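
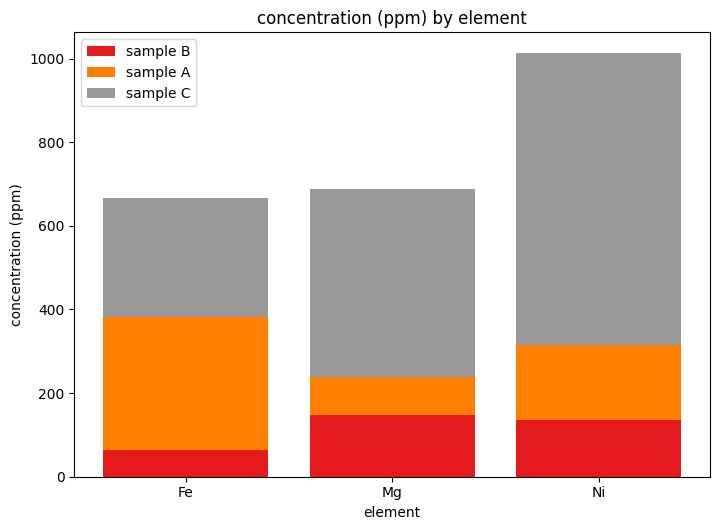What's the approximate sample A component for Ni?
sample A top ≈ 300, bottom ≈ 100; segment ≈ 200.

≈ 200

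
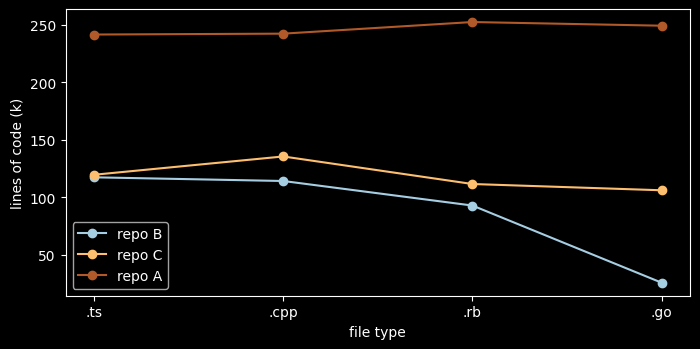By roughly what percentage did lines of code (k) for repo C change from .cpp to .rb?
.cpp ≈ 140, .rb ≈ 120; (120 − 140) / 140 ≈ -14.3%.

≈ -14.3%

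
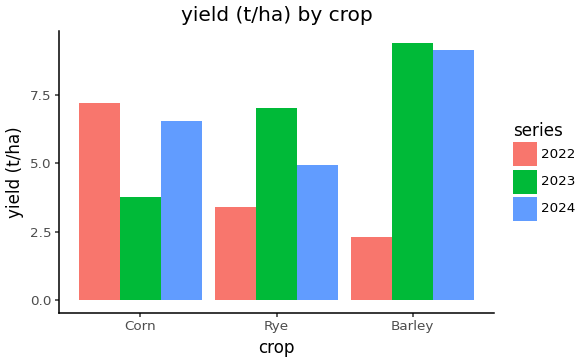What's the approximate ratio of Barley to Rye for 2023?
≈ 1.29×

Barley ≈ 9, Rye ≈ 7; 9/7 ≈ 1.29.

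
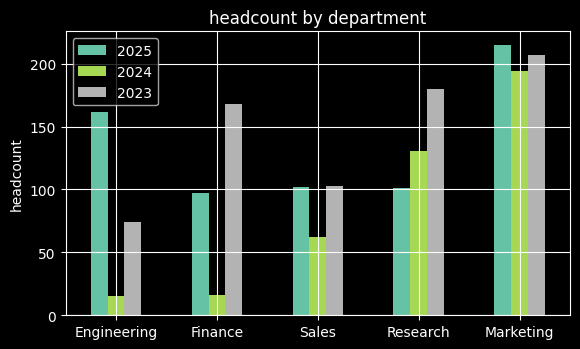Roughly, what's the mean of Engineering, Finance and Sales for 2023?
≈ 113

(80 + 160 + 100) / 3 ≈ 113.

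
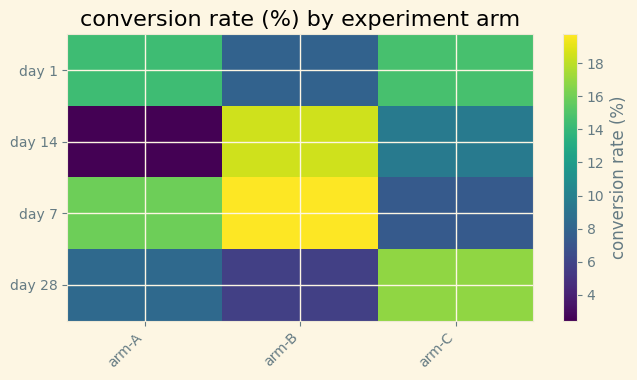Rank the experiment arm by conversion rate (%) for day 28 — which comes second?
Top 3 for day 28: arm-C ≈ 16, arm-A ≈ 8, arm-B ≈ 6.

arm-A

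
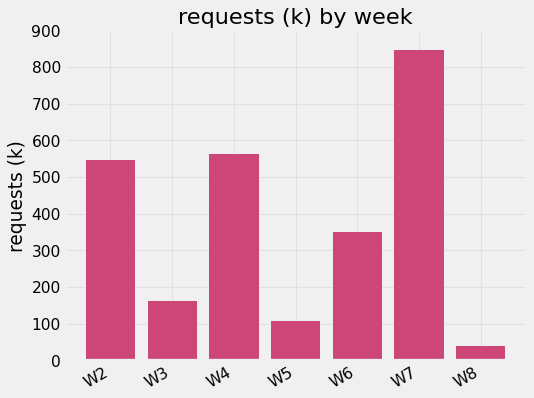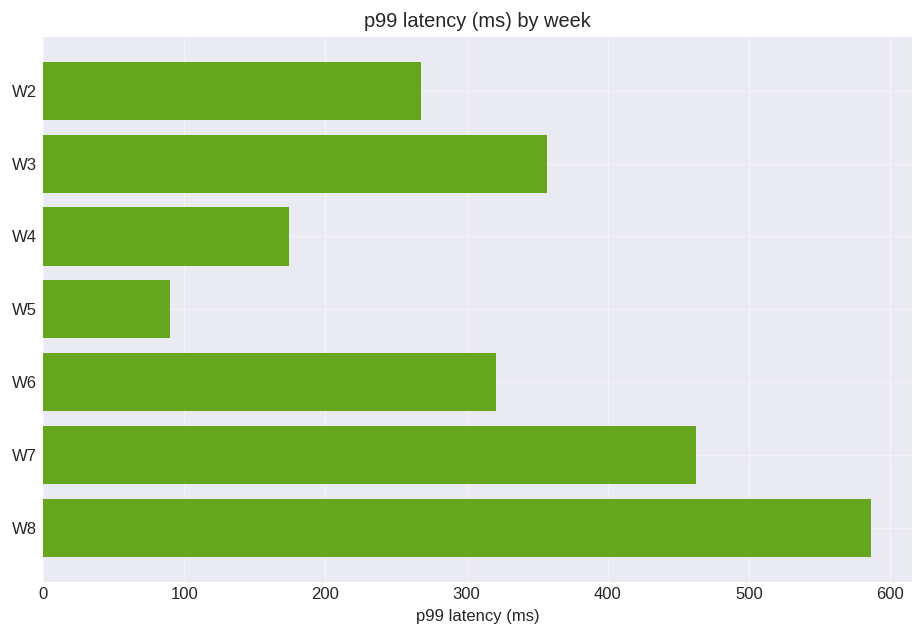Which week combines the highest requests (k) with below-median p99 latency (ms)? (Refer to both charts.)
W4

Chart 2 median p99 latency (ms) ≈ 300; below-median weeks: W2, W4, W5. Among those, W4 has the highest requests (k) (≈ 600).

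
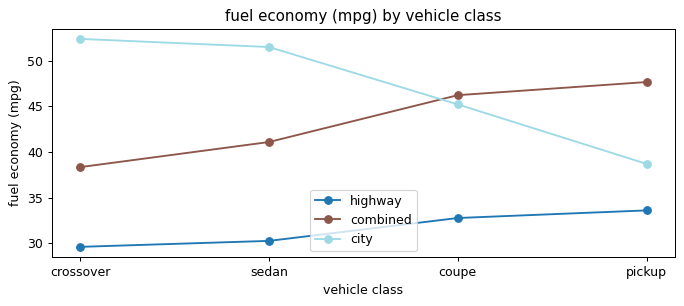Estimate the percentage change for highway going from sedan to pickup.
≈ +13.3%

sedan ≈ 30, pickup ≈ 34; (34 − 30) / 30 ≈ +13.3%.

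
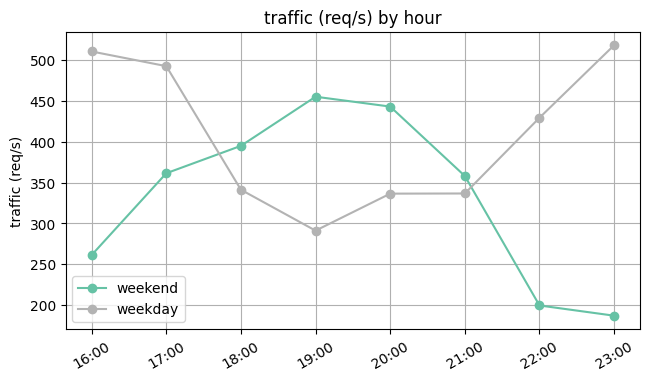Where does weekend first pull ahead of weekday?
18:00

17:00: weekend ≈ 350 vs weekday ≈ 500 (not yet); 18:00: weekend ≈ 400 vs weekday ≈ 350 (first crossover).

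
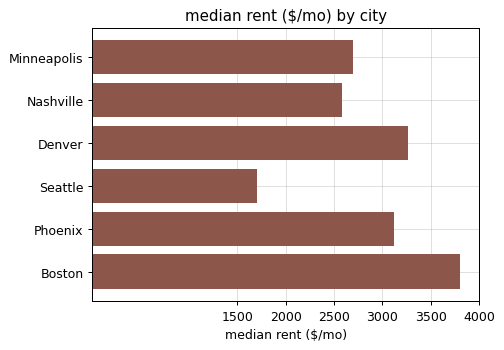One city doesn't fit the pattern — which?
Seattle ≈ 1500; the rest sit between ≈ 2500 and ≈ 4000.

Seattle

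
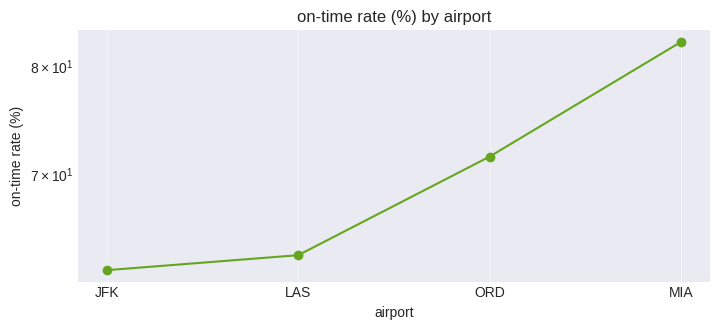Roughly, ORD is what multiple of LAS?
ORD ≈ 72, LAS ≈ 64; 72/64 ≈ 1.12.

≈ 1.12×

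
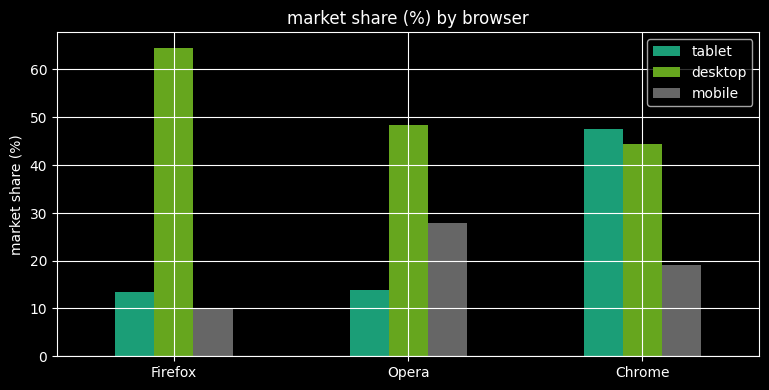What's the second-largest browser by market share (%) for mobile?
Chrome

Top 3 for mobile: Opera ≈ 30, Chrome ≈ 20, Firefox ≈ 10.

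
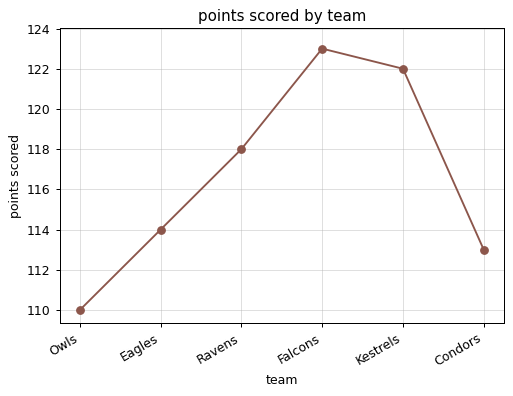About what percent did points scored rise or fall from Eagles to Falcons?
≈ +8.8%

Eagles ≈ 114, Falcons ≈ 124; (124 − 114) / 114 ≈ +8.8%.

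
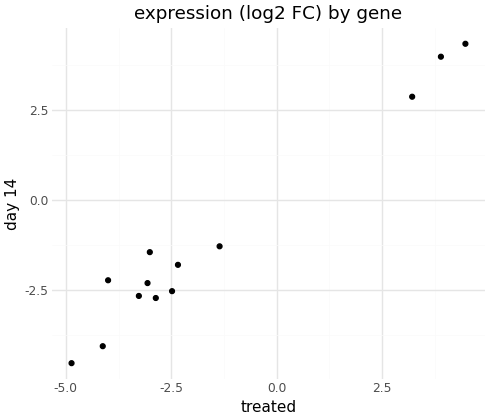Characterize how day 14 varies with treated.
positive, strong

Points are positively correlated; strong (|r| ≈ 1.0).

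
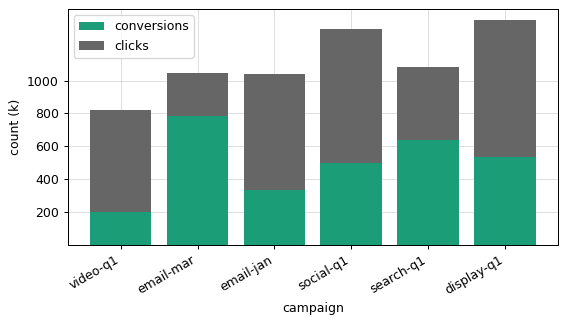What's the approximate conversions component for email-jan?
≈ 400

conversions top ≈ 400, bottom ≈ 0; segment ≈ 400.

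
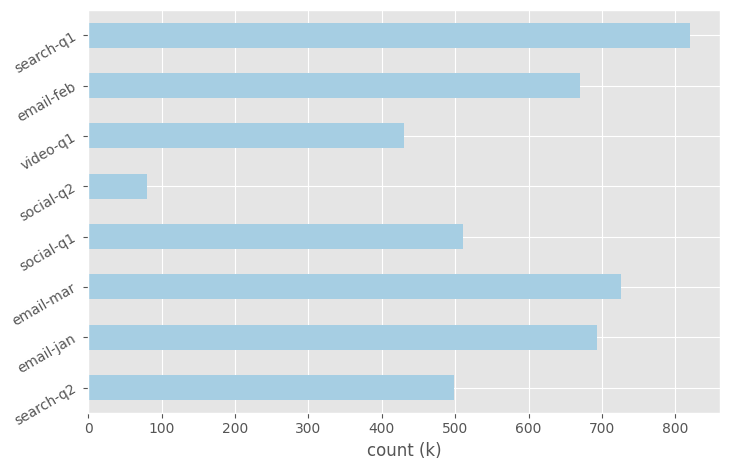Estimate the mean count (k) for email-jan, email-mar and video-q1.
≈ 600

(700 + 700 + 400) / 3 ≈ 600.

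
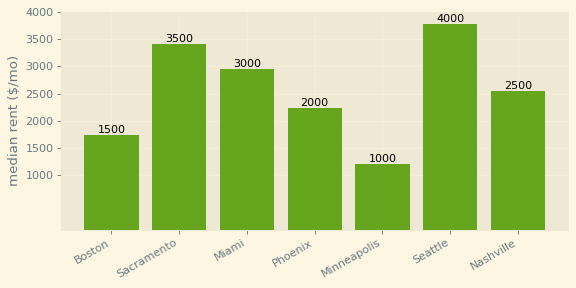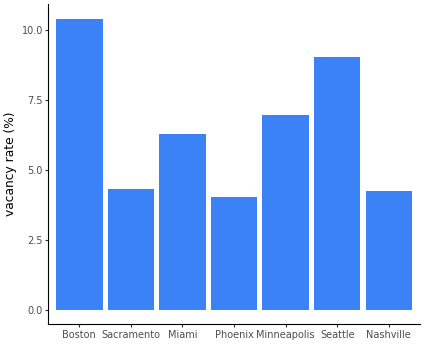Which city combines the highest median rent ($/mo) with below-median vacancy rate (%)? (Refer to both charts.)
Sacramento

Chart 2 median vacancy rate (%) ≈ 6; below-median cities: Sacramento, Phoenix, Nashville. Among those, Sacramento has the highest median rent ($/mo) (≈ 3500).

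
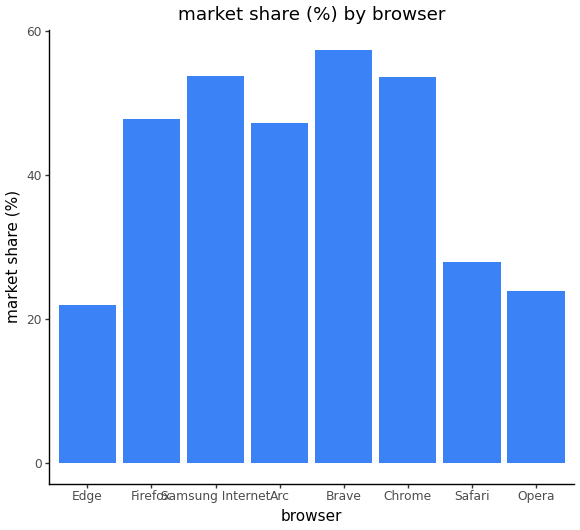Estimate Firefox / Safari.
≈ 1.67×

Firefox ≈ 50, Safari ≈ 30; 50/30 ≈ 1.67.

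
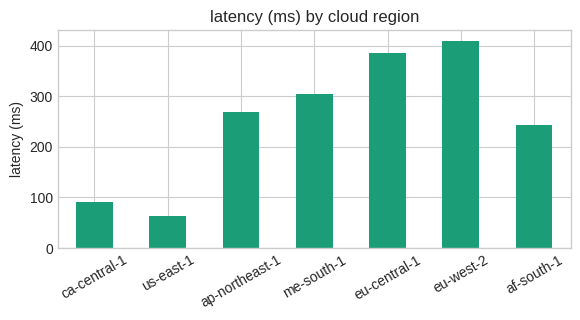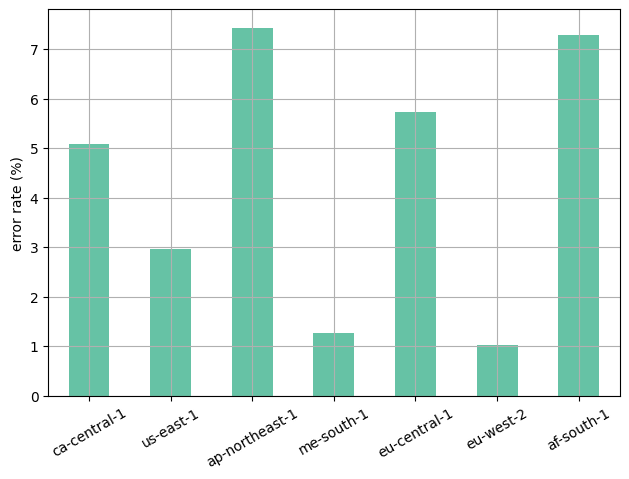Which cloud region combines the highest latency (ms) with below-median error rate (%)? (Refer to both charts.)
eu-west-2

Chart 2 median error rate (%) ≈ 5; below-median cloud regions: us-east-1, me-south-1, eu-west-2. Among those, eu-west-2 has the highest latency (ms) (≈ 400).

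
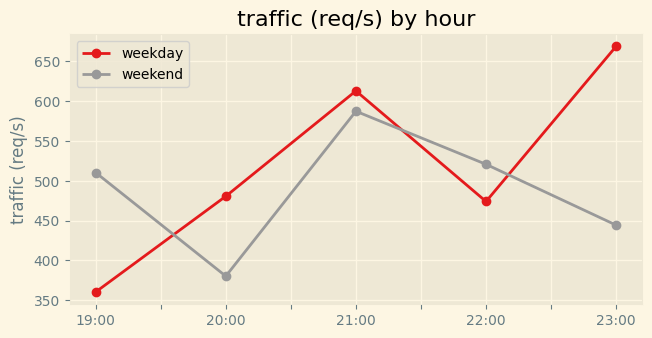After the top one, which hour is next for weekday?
21:00

Top 3 for weekday: 23:00 ≈ 650, 21:00 ≈ 600, 20:00 ≈ 500.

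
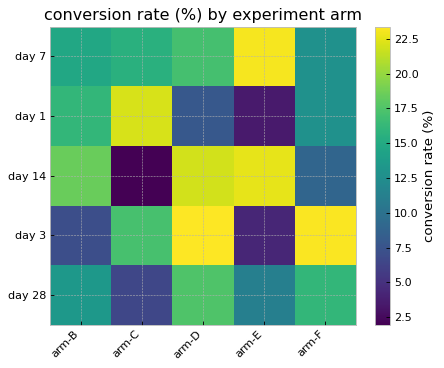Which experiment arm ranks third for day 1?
arm-F

Top 4 for day 1: arm-C ≈ 22, arm-B ≈ 16, arm-F ≈ 12, arm-D ≈ 8.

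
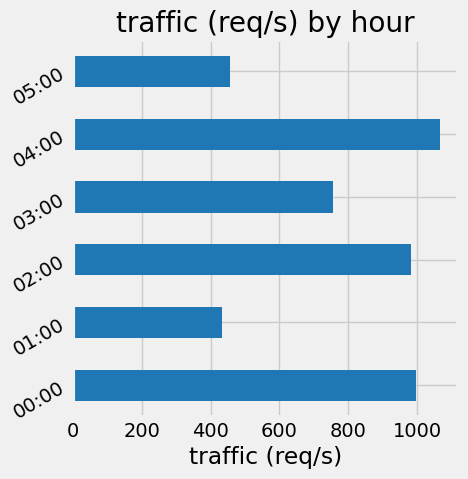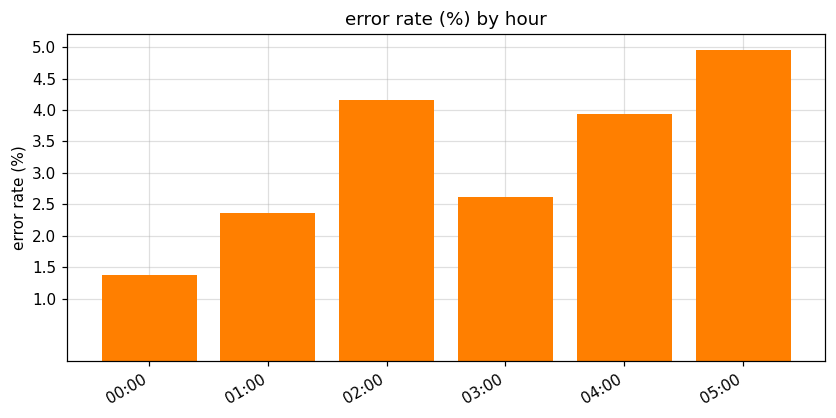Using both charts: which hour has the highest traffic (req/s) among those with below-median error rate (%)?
Chart 2 median error rate (%) ≈ 3.5; below-median hours: 00:00, 01:00, 03:00. Among those, 00:00 has the highest traffic (req/s) (≈ 1000).

00:00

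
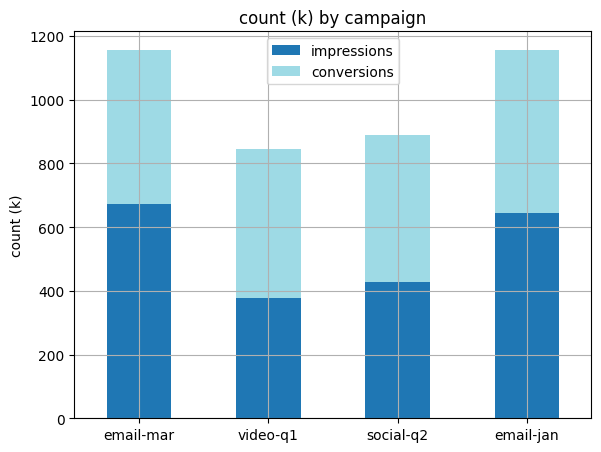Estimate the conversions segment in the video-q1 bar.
≈ 400

conversions top ≈ 800, bottom ≈ 400; segment ≈ 400.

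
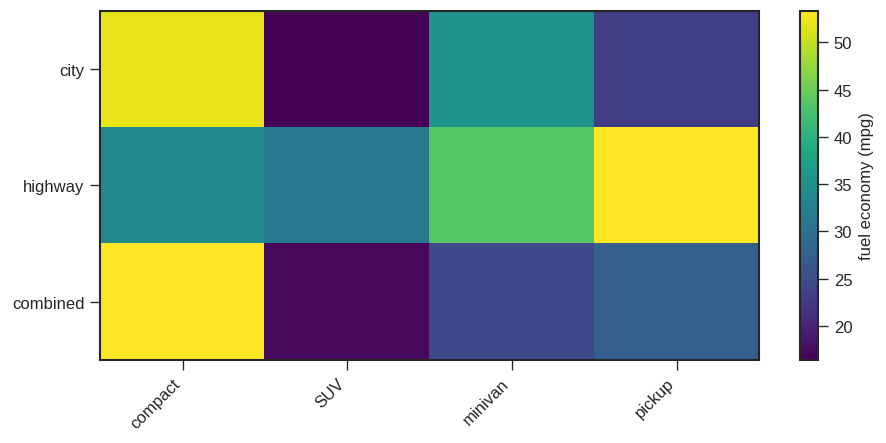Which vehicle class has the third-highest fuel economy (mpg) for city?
pickup

Top 4 for city: compact ≈ 50, minivan ≈ 35, pickup ≈ 25, SUV ≈ 15.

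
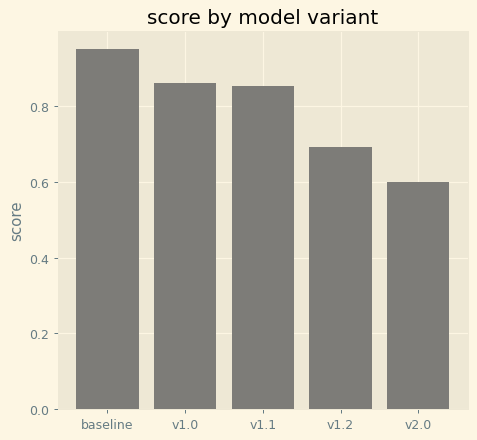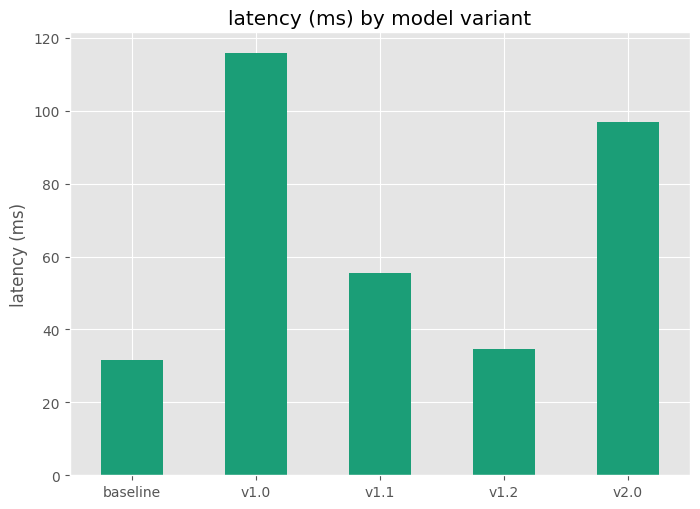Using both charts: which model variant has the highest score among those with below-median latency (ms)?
baseline

Chart 2 median latency (ms) ≈ 60; below-median model variants: baseline, v1.2. Among those, baseline has the highest score (≈ 1).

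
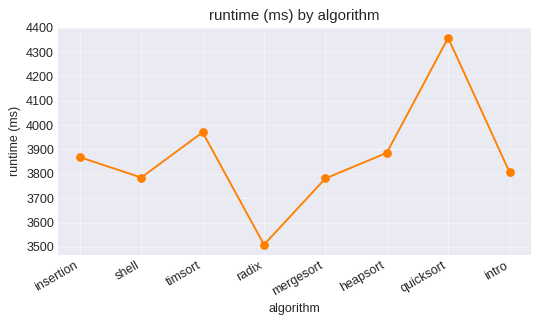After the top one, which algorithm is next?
Top 3: quicksort ≈ 4400, timsort ≈ 4000, heapsort ≈ 3900.

timsort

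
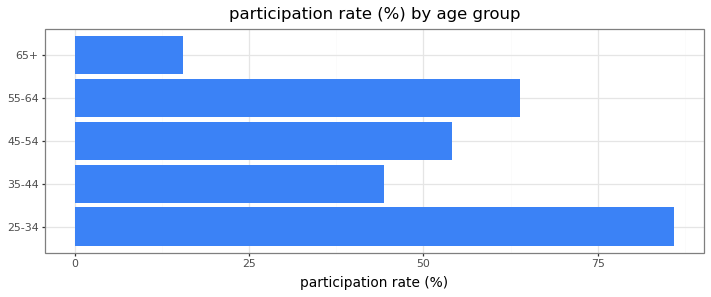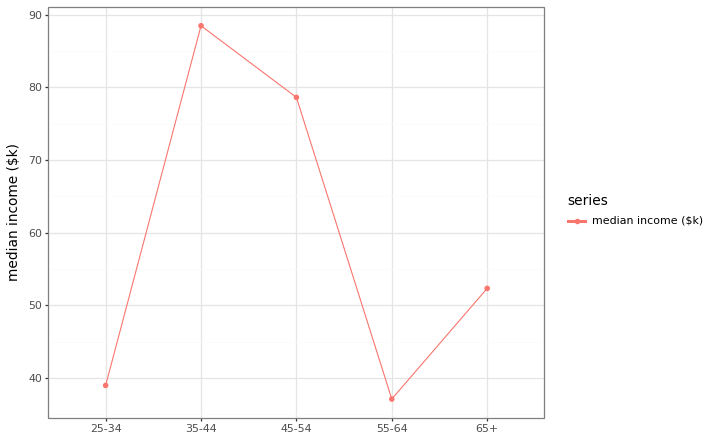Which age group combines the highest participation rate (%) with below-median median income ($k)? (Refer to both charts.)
25-34

Chart 2 median median income ($k) ≈ 50; below-median age groups: 25-34, 55-64. Among those, 25-34 has the highest participation rate (%) (≈ 90).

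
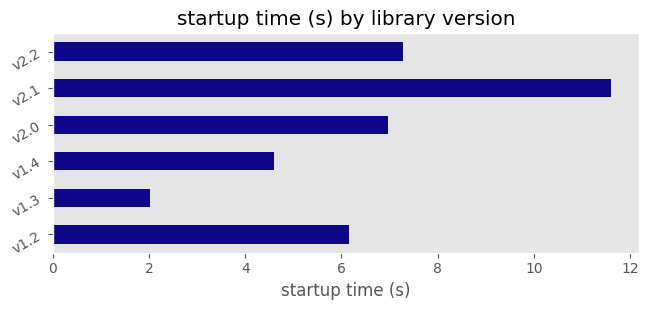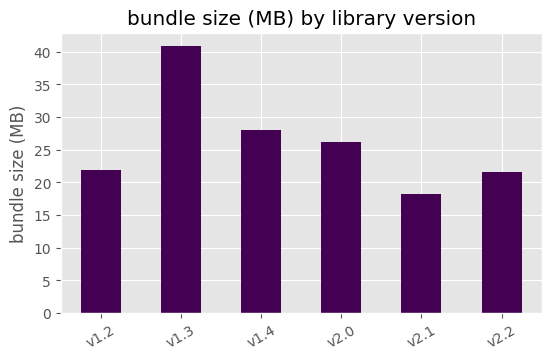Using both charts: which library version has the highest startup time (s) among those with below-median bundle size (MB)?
v2.1

Chart 2 median bundle size (MB) ≈ 25; below-median library versions: v1.2, v2.1, v2.2. Among those, v2.1 has the highest startup time (s) (≈ 12).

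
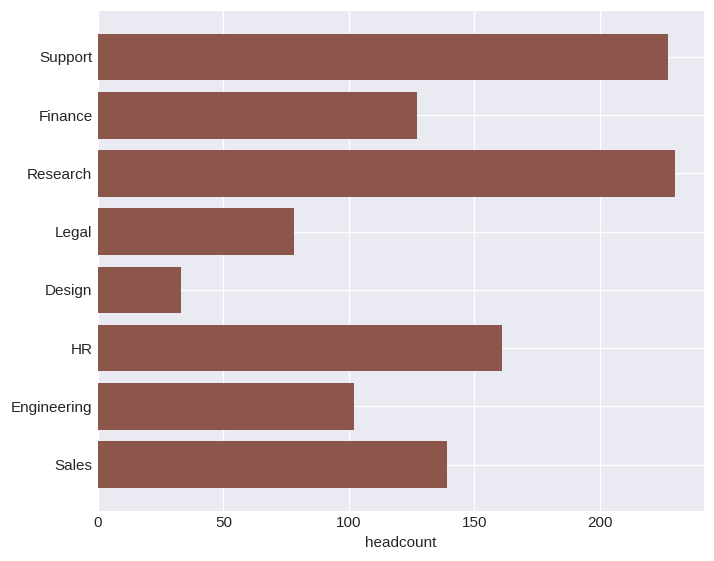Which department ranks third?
HR

Top 4: Research ≈ 240, Support ≈ 220, HR ≈ 160, Sales ≈ 140.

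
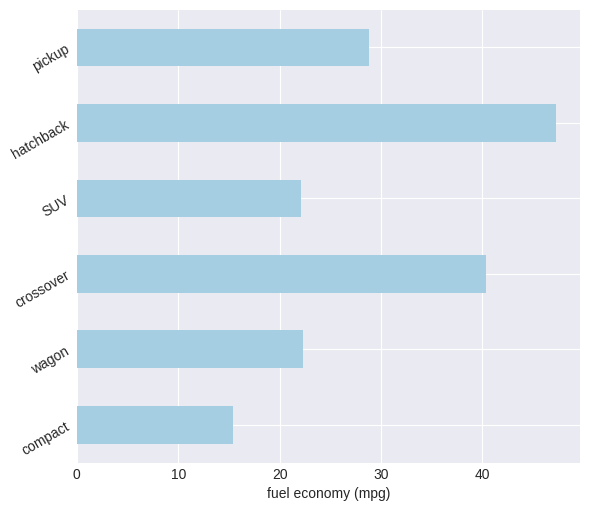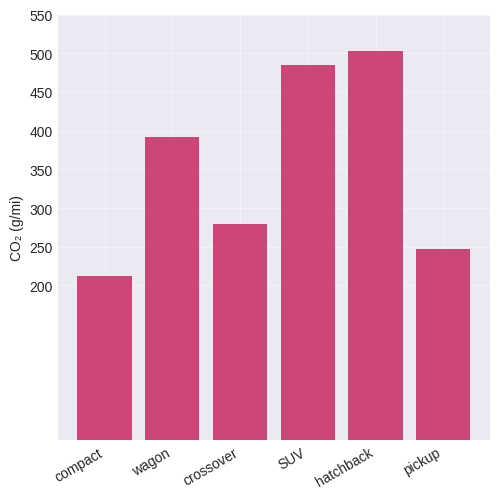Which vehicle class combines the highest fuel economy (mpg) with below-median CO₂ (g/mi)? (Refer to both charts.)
crossover

Chart 2 median CO₂ (g/mi) ≈ 350; below-median vehicle classes: compact, crossover, pickup. Among those, crossover has the highest fuel economy (mpg) (≈ 40).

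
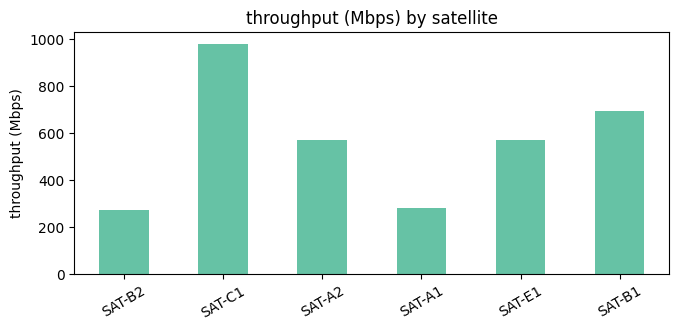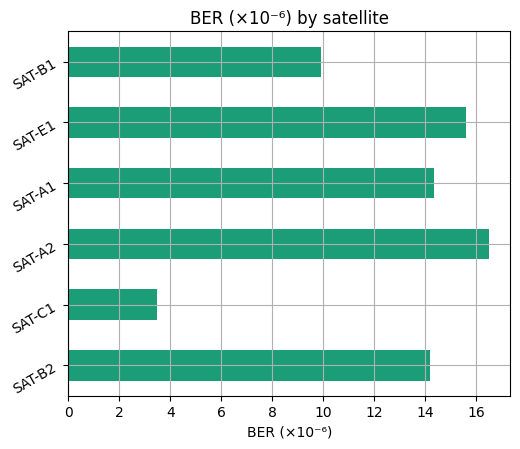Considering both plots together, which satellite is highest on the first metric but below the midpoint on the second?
Chart 2 median BER (×10⁻⁶) ≈ 14; below-median satellites: SAT-B2, SAT-C1, SAT-B1. Among those, SAT-C1 has the highest throughput (Mbps) (≈ 1000).

SAT-C1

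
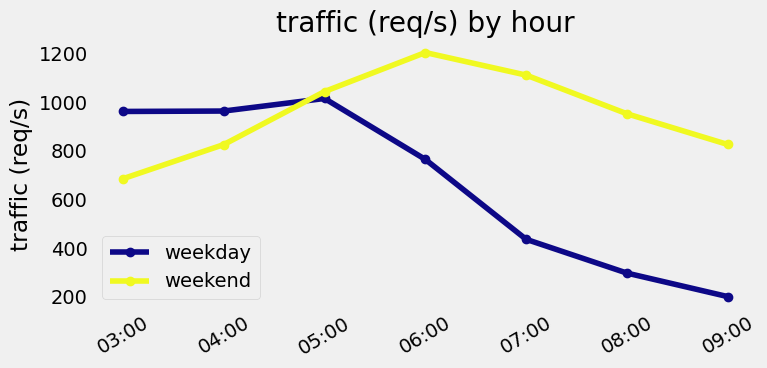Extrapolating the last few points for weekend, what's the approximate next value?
≈ 650

Last three: 1100, 1000, 800 → slope ≈ -150/step → next ≈ 650.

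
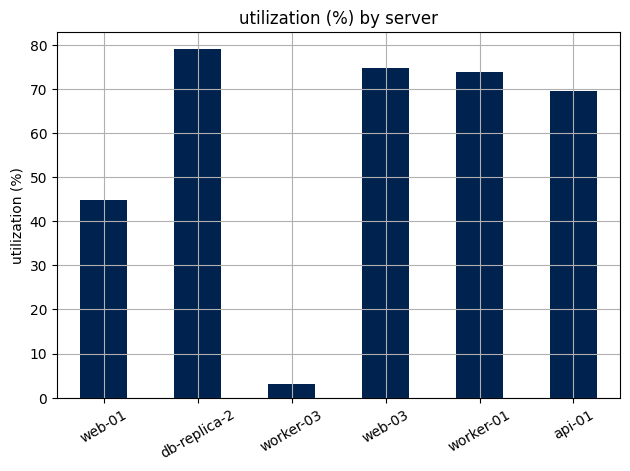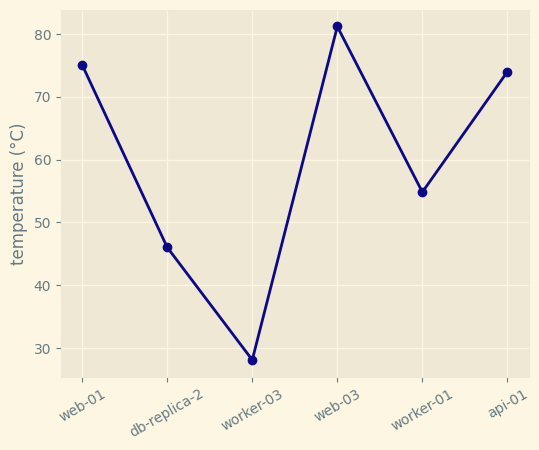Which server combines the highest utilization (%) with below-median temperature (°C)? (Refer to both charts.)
db-replica-2

Chart 2 median temperature (°C) ≈ 60; below-median servers: db-replica-2, worker-03, worker-01. Among those, db-replica-2 has the highest utilization (%) (≈ 80).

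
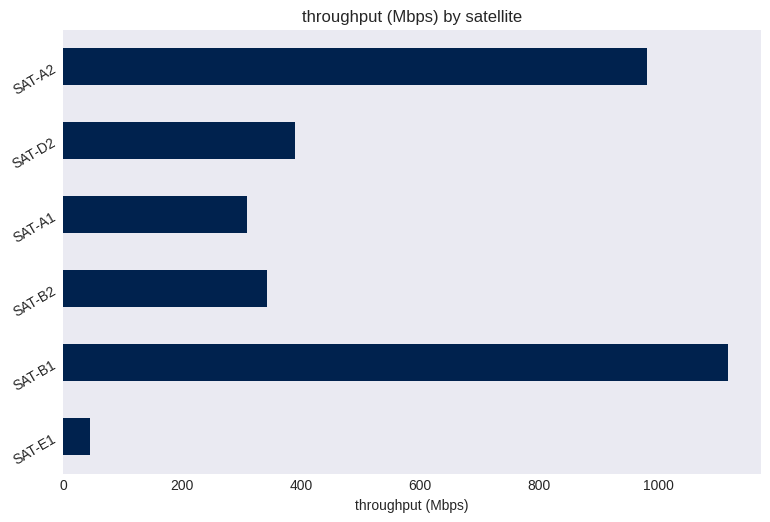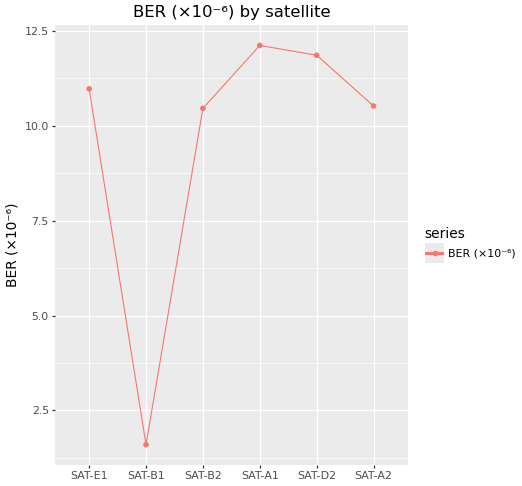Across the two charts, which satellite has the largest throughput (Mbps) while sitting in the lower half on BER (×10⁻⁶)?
SAT-B1

Chart 2 median BER (×10⁻⁶) ≈ 10; below-median satellites: SAT-B1, SAT-B2, SAT-A2. Among those, SAT-B1 has the highest throughput (Mbps) (≈ 1200).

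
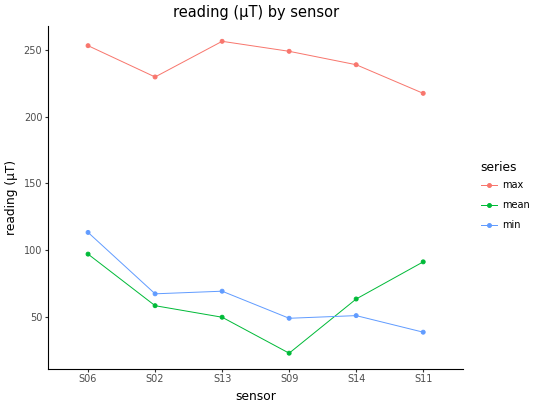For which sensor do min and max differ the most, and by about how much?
S09, ≈ 200 µT

S09: min ≈ 40, max ≈ 240 → gap ≈ 200. Next-largest (S14) is only ≈ 180.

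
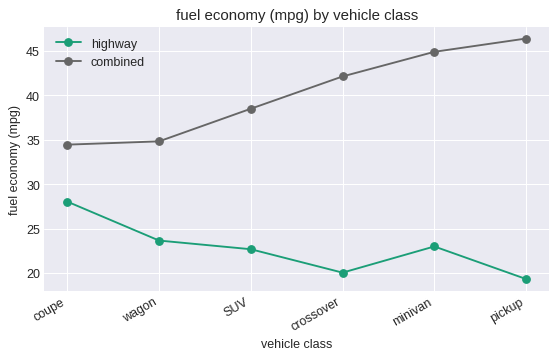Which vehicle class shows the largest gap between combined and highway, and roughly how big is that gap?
pickup: combined ≈ 45, highway ≈ 20 → gap ≈ 25. Next-largest (crossover) is only ≈ 20.

pickup, ≈ 25 mpg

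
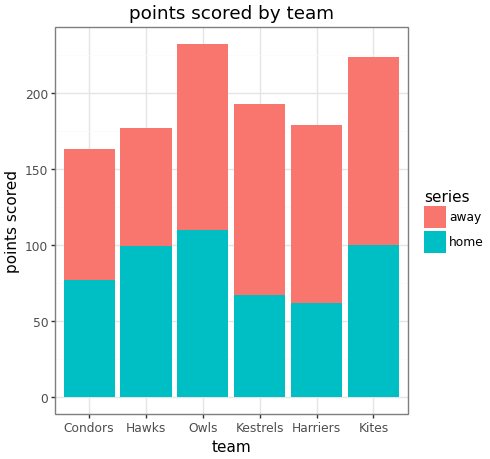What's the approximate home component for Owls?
≈ 120

home top ≈ 120, bottom ≈ 0; segment ≈ 120.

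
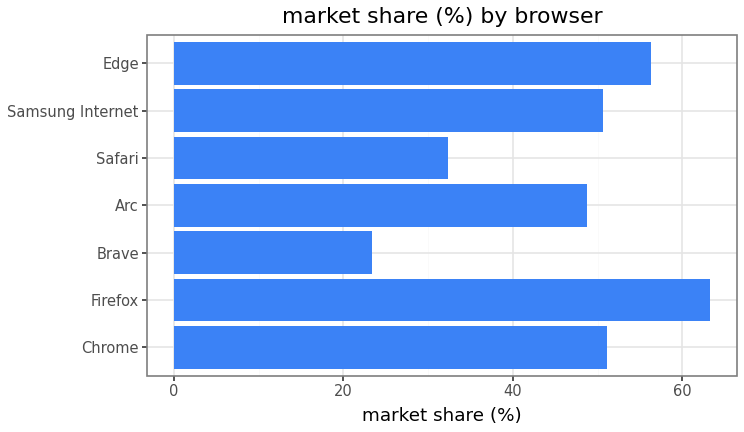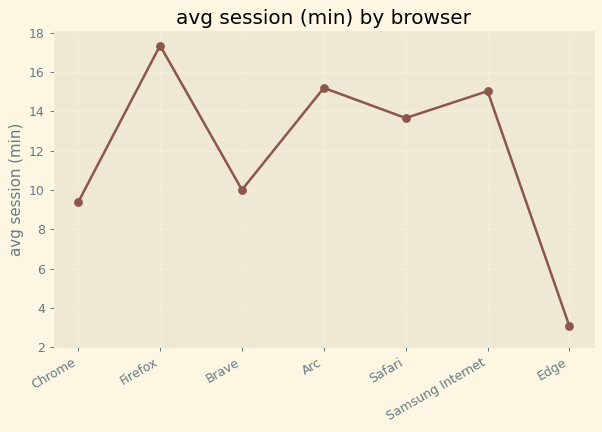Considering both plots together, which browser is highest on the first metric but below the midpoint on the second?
Chart 2 median avg session (min) ≈ 14; below-median browsers: Chrome, Brave, Edge. Among those, Edge has the highest market share (%) (≈ 60).

Edge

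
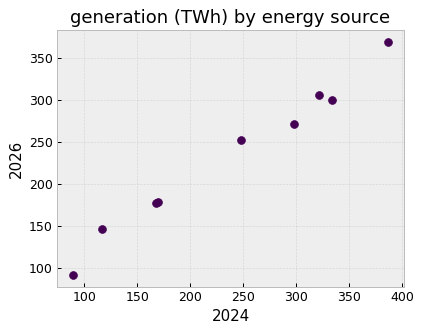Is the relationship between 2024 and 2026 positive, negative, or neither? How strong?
Points are positively correlated; strong (|r| ≈ 1.0).

positive, strong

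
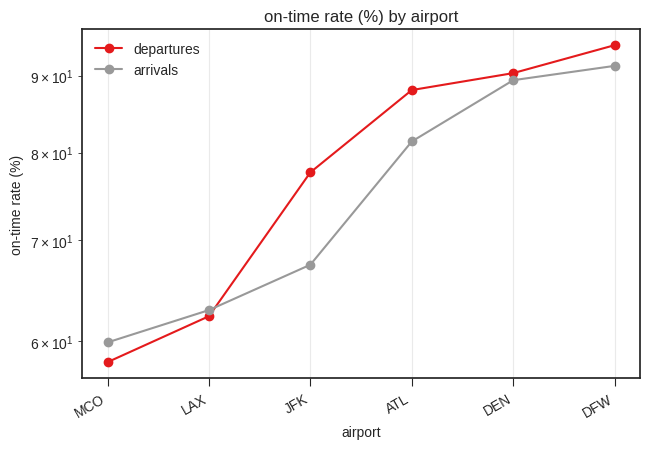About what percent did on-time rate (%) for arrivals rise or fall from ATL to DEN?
≈ +12.5%

ATL ≈ 80, DEN ≈ 90; (90 − 80) / 80 ≈ +12.5%.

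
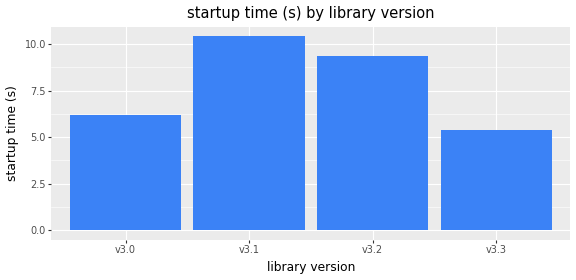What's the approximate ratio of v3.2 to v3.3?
v3.2 ≈ 9, v3.3 ≈ 5; 9/5 ≈ 1.8.

≈ 1.8×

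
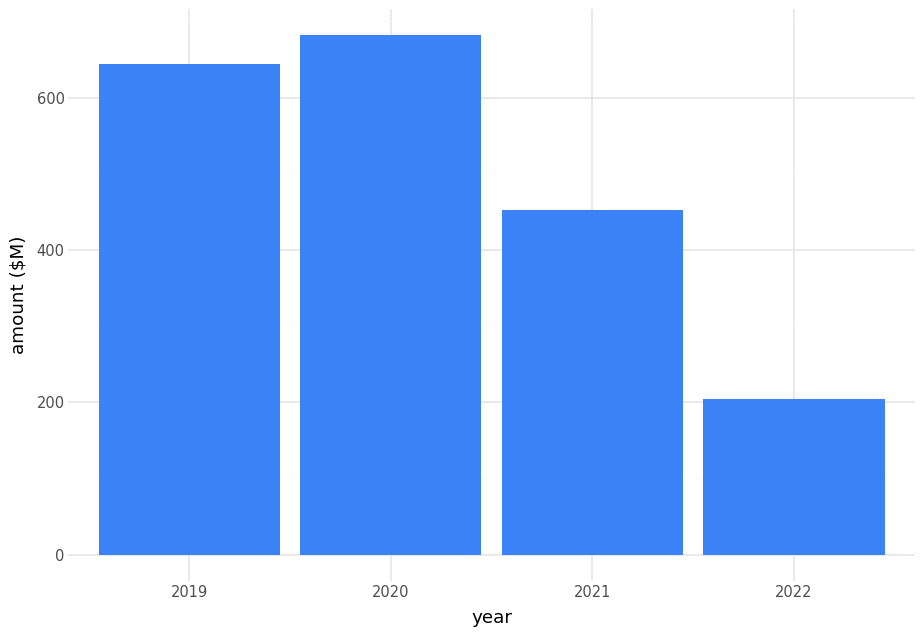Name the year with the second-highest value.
2019

Top 3: 2020 ≈ 700, 2019 ≈ 600, 2021 ≈ 500.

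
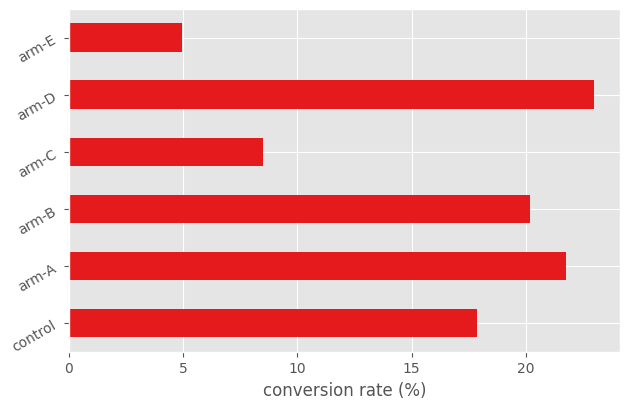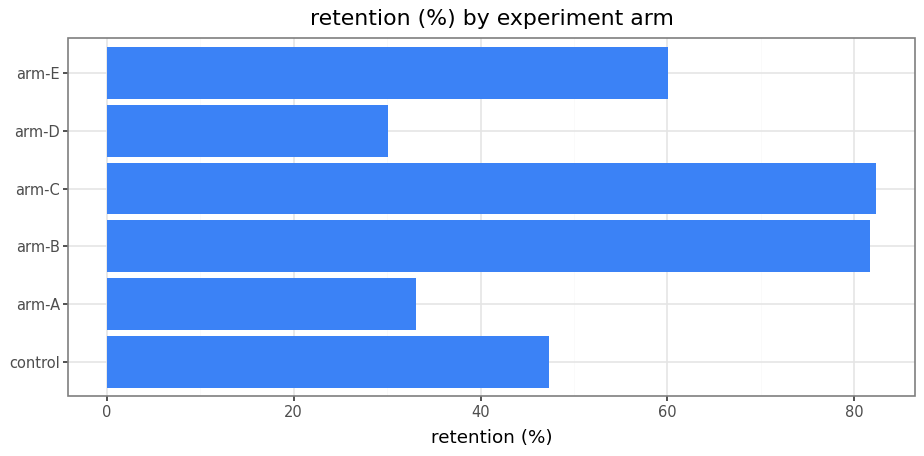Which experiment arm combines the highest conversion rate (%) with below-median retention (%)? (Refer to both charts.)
Chart 2 median retention (%) ≈ 50; below-median experiment arms: control, arm-A, arm-D. Among those, arm-D has the highest conversion rate (%) (≈ 25).

arm-D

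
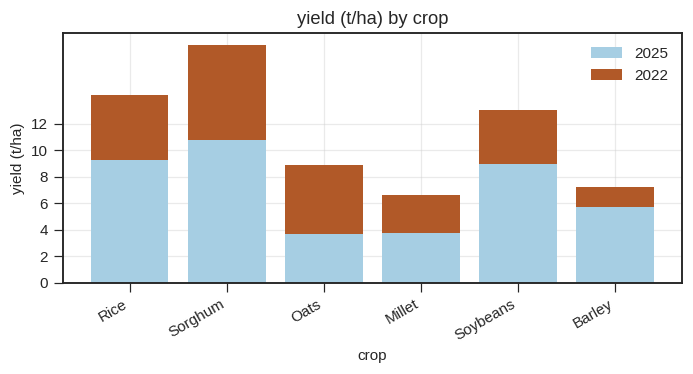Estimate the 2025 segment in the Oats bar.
2025 top ≈ 4, bottom ≈ 0; segment ≈ 4.

≈ 4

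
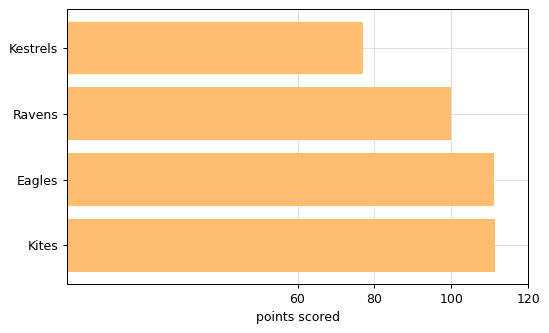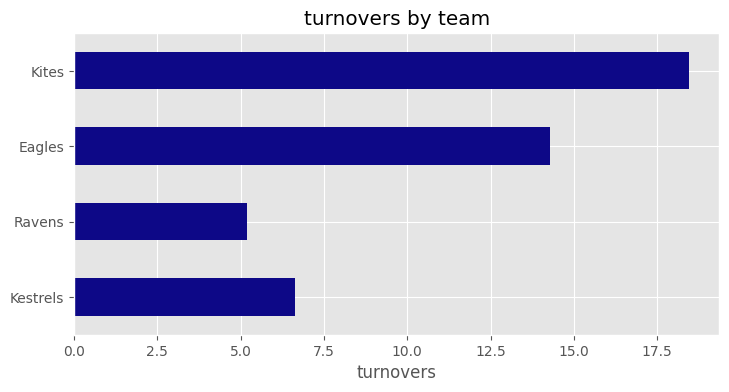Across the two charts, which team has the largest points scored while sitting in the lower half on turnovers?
Chart 2 median turnovers ≈ 10; below-median teams: Kestrels, Ravens. Among those, Ravens has the highest points scored (≈ 100).

Ravens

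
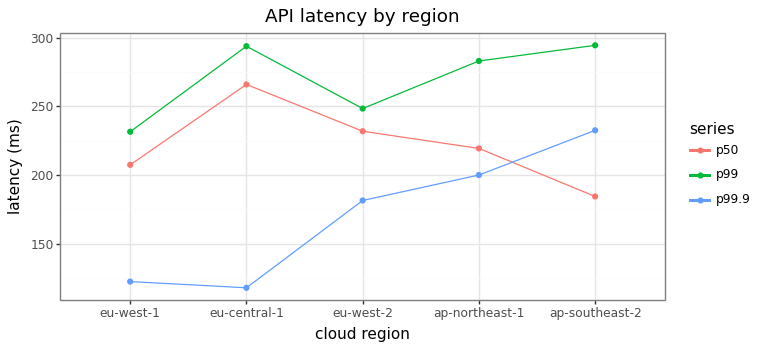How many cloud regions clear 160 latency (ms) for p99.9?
3

Above 160: eu-west-2, ap-northeast-1, ap-southeast-2.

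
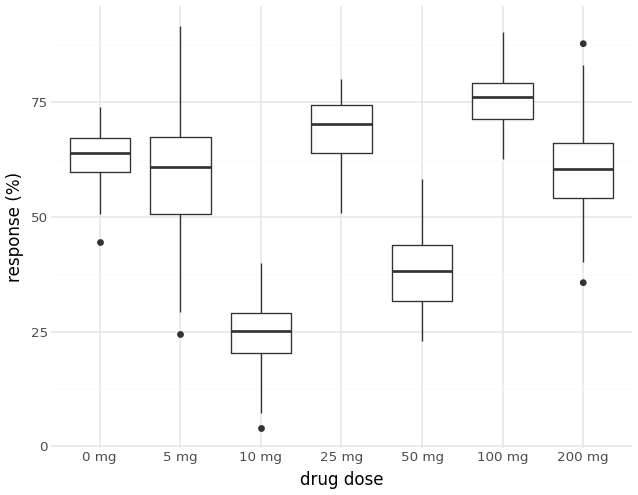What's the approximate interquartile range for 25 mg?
≈ 10

Q3 ≈ 75, Q1 ≈ 65; IQR ≈ 10.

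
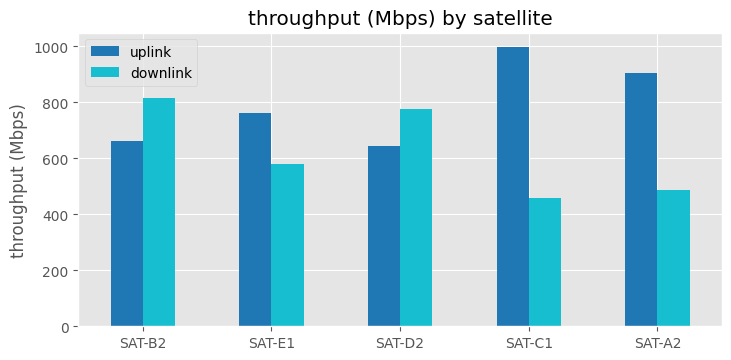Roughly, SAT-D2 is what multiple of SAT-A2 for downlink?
≈ 1.6×

SAT-D2 ≈ 800, SAT-A2 ≈ 500; 800/500 ≈ 1.6.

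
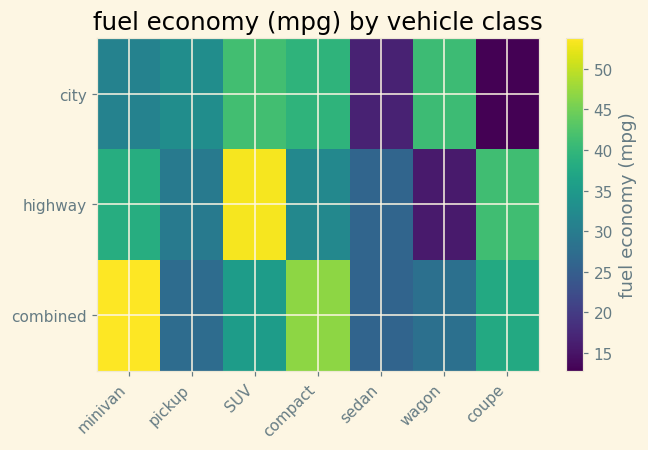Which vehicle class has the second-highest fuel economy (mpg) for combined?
compact

Top 3 for combined: minivan ≈ 55, compact ≈ 45, coupe ≈ 40.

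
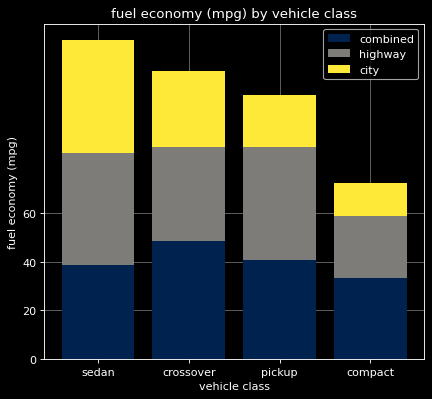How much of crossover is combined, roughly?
≈ 40

combined top ≈ 40, bottom ≈ 0; segment ≈ 40.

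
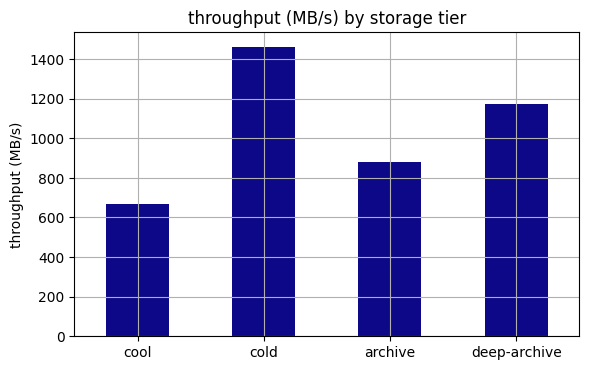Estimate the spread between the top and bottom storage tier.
≈ 800

Max cold ≈ 1400, min cool ≈ 600; range ≈ 800.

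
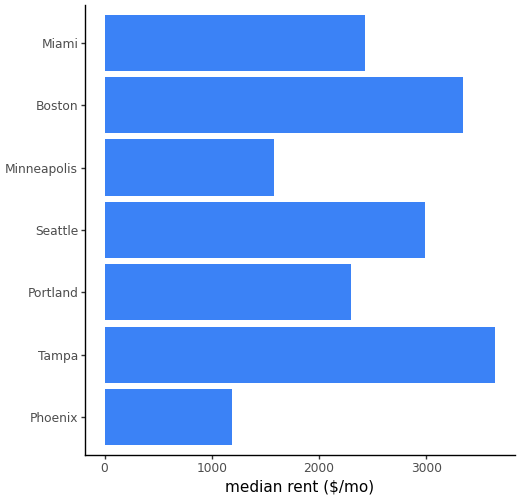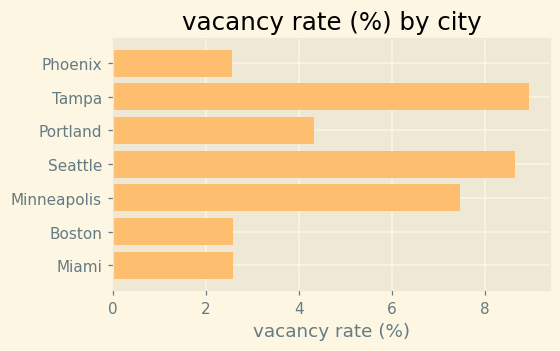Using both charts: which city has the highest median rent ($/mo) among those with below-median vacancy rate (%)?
Boston

Chart 2 median vacancy rate (%) ≈ 4; below-median cities: Phoenix, Boston, Miami. Among those, Boston has the highest median rent ($/mo) (≈ 3500).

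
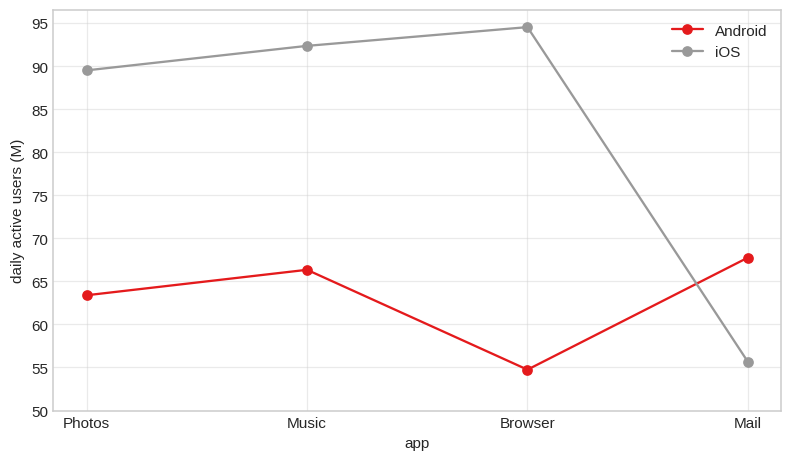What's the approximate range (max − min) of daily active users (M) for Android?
≈ 15

Max Mail ≈ 70, min Browser ≈ 55; range ≈ 15.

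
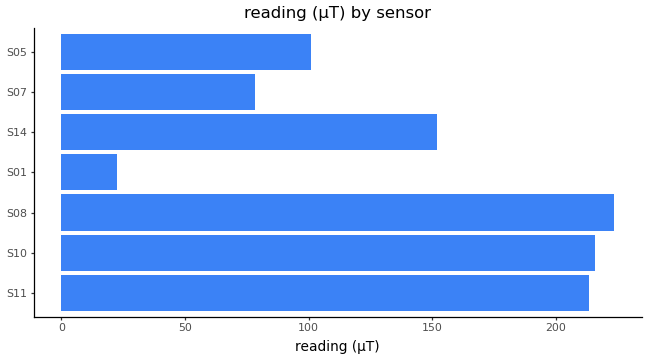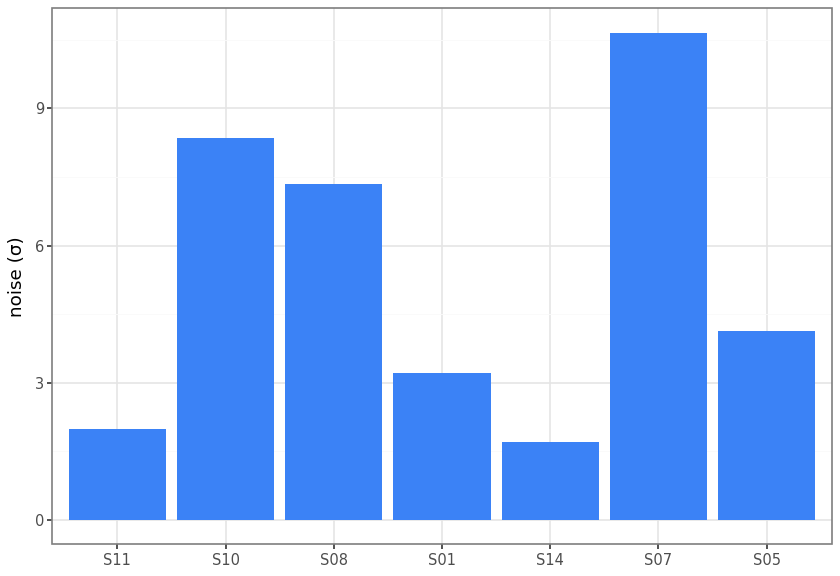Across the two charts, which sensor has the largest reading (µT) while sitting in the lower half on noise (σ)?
Chart 2 median noise (σ) ≈ 4; below-median sensors: S11, S01, S14. Among those, S11 has the highest reading (µT) (≈ 225).

S11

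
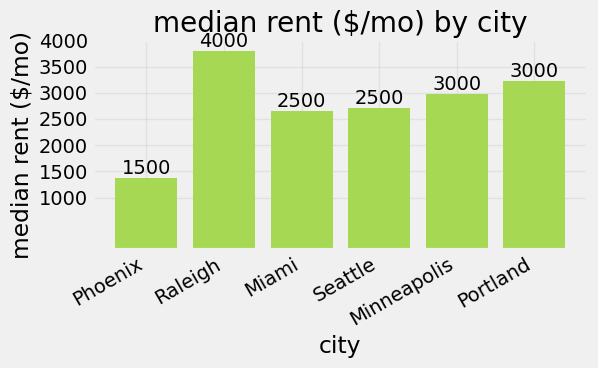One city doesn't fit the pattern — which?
Phoenix

Phoenix ≈ 1500; the rest sit between ≈ 2500 and ≈ 4000.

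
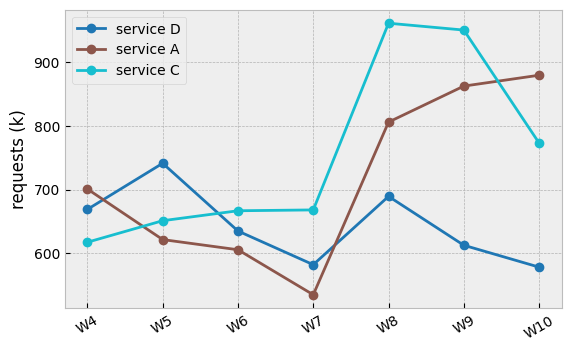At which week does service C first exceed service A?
W5

W4: service C ≈ 600 vs service A ≈ 700 (not yet); W5: service C ≈ 650 vs service A ≈ 600 (first crossover).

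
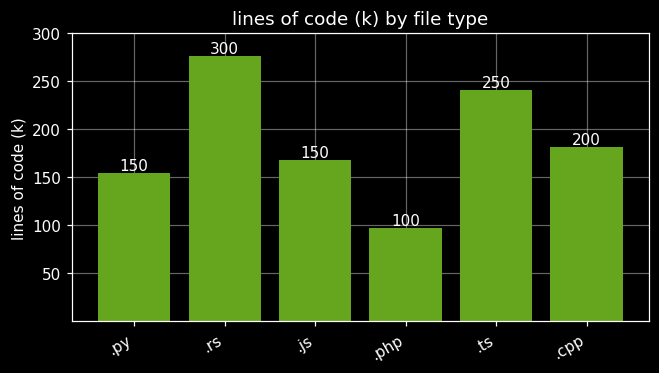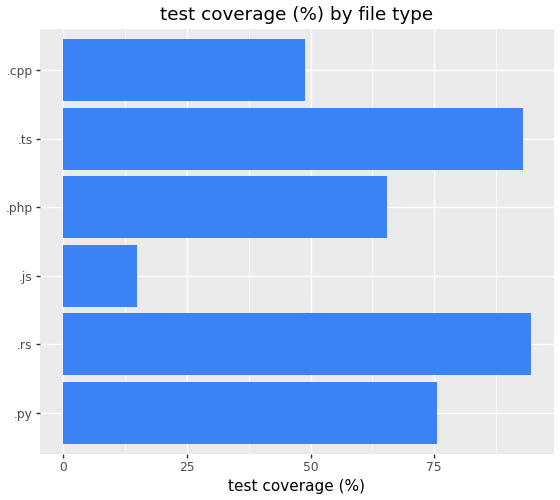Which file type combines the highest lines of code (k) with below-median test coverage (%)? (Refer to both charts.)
Chart 2 median test coverage (%) ≈ 70; below-median file types: .js, .php, .cpp. Among those, .cpp has the highest lines of code (k) (≈ 200).

.cpp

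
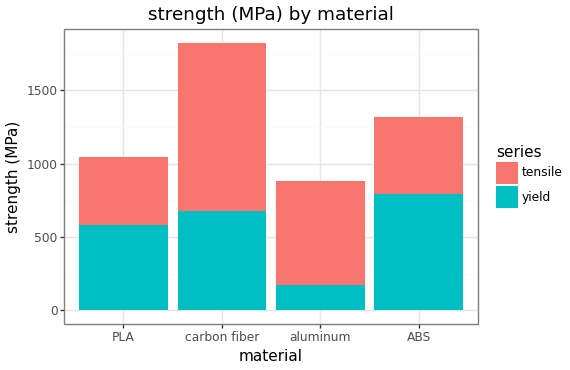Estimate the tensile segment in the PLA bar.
≈ 400

tensile top ≈ 1000, bottom ≈ 600; segment ≈ 400.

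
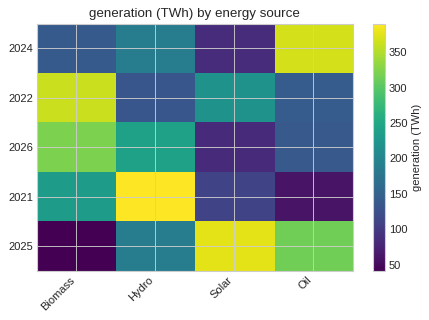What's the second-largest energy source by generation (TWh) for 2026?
Top 3 for 2026: Biomass ≈ 300, Hydro ≈ 250, Oil ≈ 150.

Hydro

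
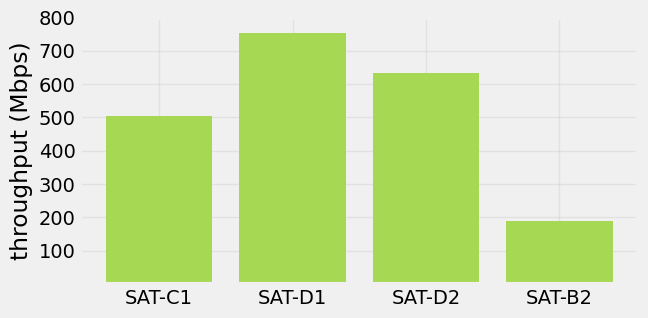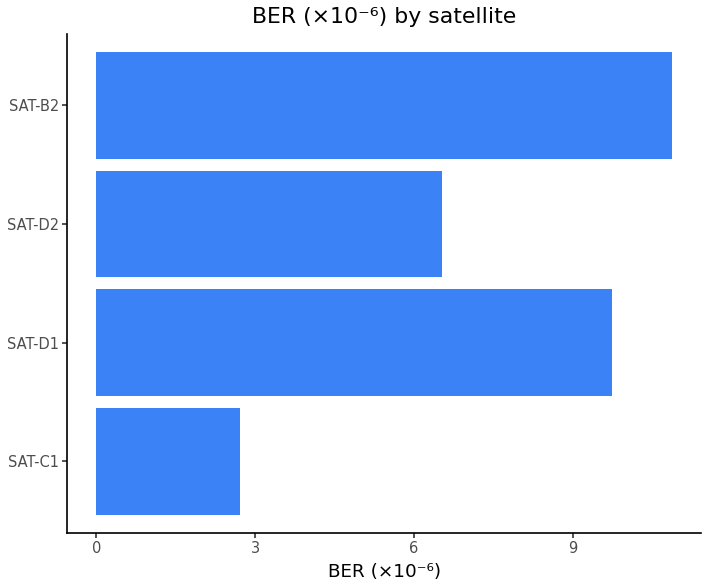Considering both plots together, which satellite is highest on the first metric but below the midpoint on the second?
SAT-D2

Chart 2 median BER (×10⁻⁶) ≈ 8; below-median satellites: SAT-C1, SAT-D2. Among those, SAT-D2 has the highest throughput (Mbps) (≈ 600).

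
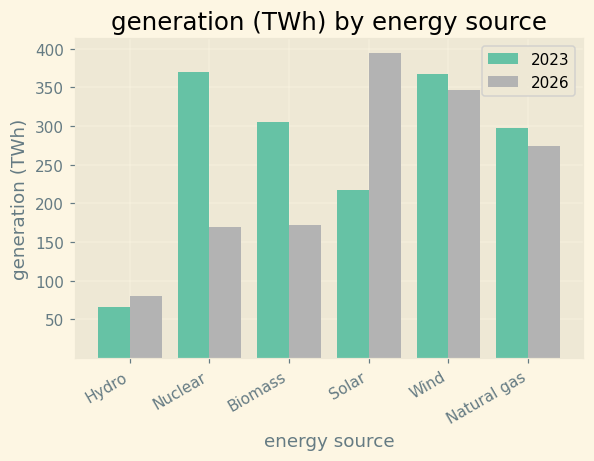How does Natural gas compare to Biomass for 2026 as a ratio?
Natural gas ≈ 250, Biomass ≈ 150; 250/150 ≈ 1.67.

≈ 1.67×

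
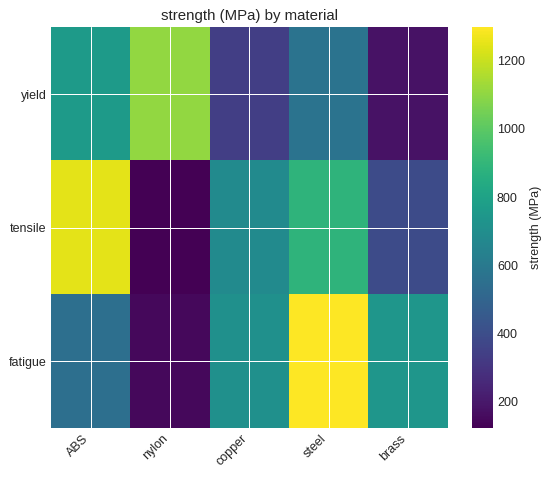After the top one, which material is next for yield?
ABS

Top 3 for yield: nylon ≈ 1100, ABS ≈ 800, steel ≈ 600.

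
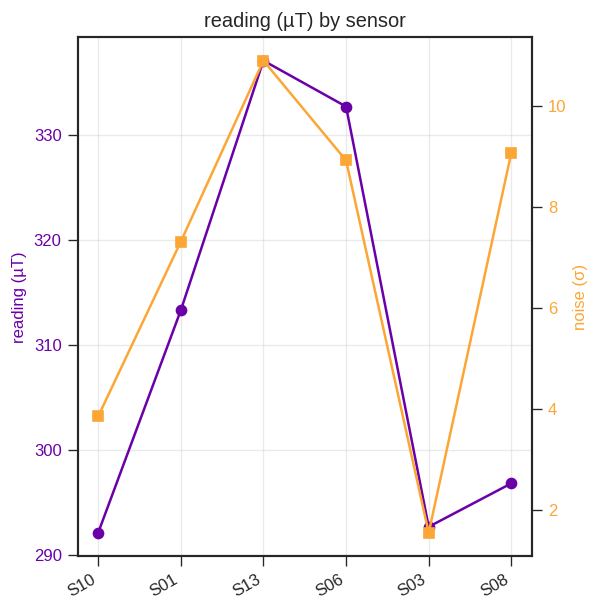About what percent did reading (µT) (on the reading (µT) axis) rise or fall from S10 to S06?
≈ +15.5%

S10 ≈ 290, S06 ≈ 335; (335 − 290) / 290 ≈ +15.5%.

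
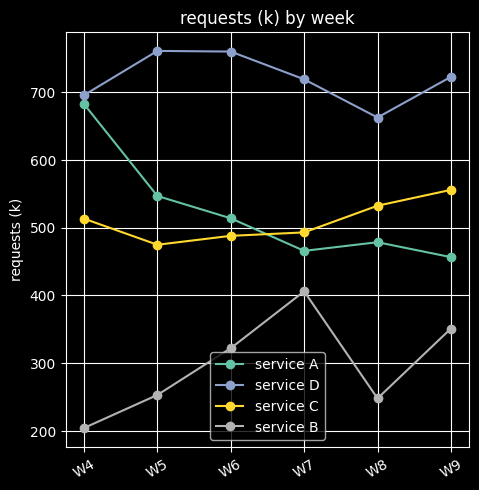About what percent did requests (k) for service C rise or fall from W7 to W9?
≈ +10%

W7 ≈ 500, W9 ≈ 550; (550 − 500) / 500 ≈ +10%.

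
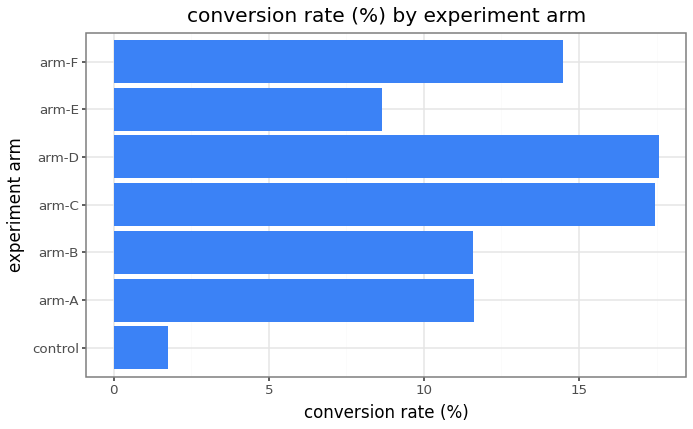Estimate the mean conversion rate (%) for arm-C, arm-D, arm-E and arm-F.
≈ 14

(18 + 18 + 8 + 14) / 4 ≈ 14.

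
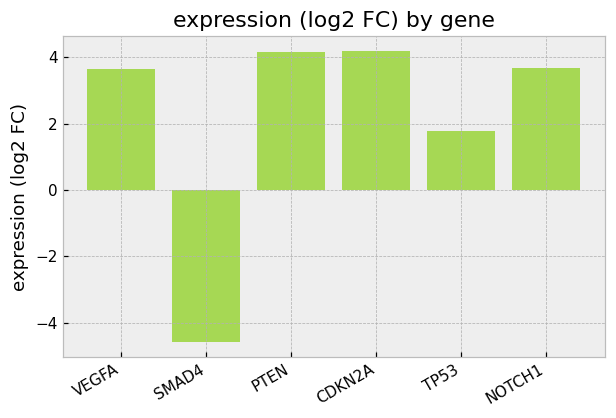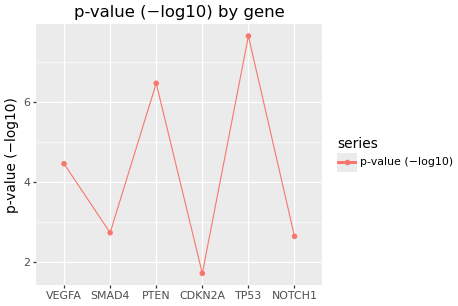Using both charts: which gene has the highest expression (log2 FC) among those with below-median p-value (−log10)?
CDKN2A

Chart 2 median p-value (−log10) ≈ 4; below-median genes: SMAD4, CDKN2A, NOTCH1. Among those, CDKN2A has the highest expression (log2 FC) (≈ 4).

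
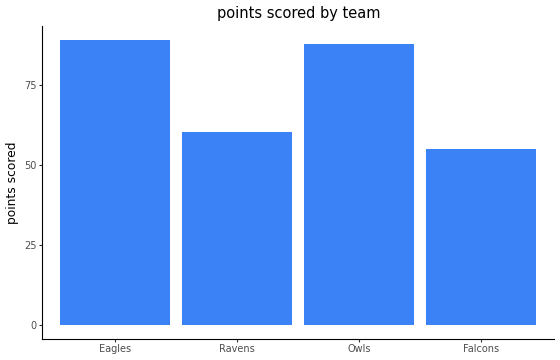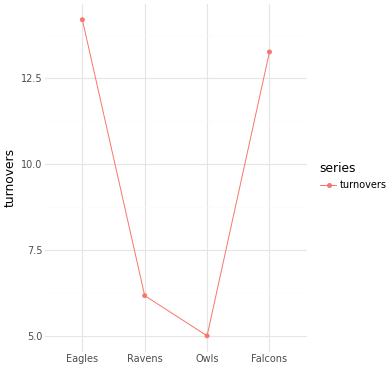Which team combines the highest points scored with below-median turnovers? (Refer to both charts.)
Chart 2 median turnovers ≈ 10; below-median teams: Ravens, Owls. Among those, Owls has the highest points scored (≈ 90).

Owls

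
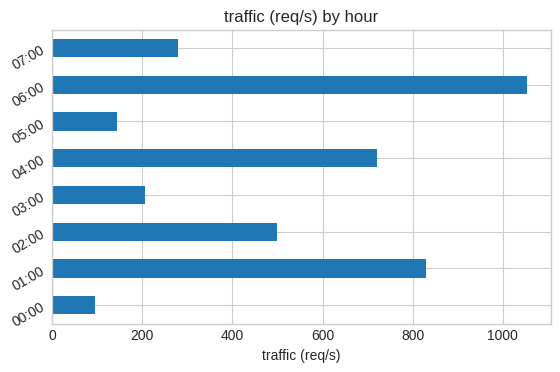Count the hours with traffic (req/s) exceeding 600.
Above 600: 01:00, 04:00, 06:00.

3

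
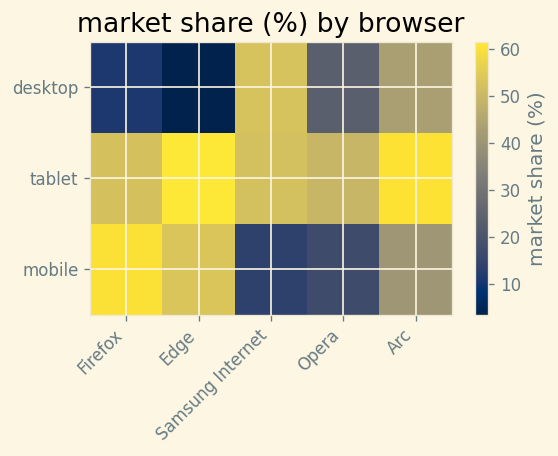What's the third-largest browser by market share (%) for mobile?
Top 4 for mobile: Firefox ≈ 60, Edge ≈ 55, Arc ≈ 40, Opera ≈ 15.

Arc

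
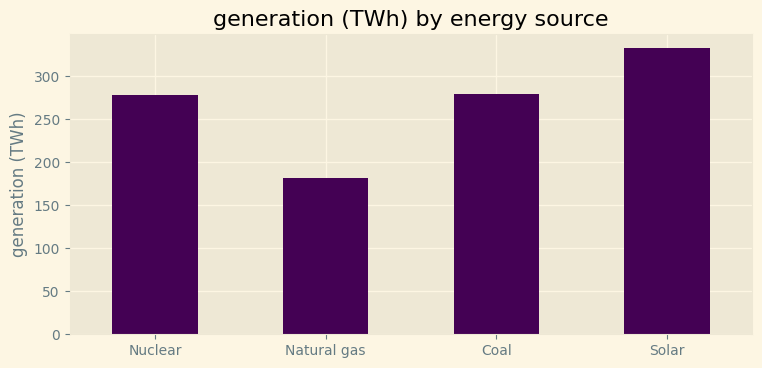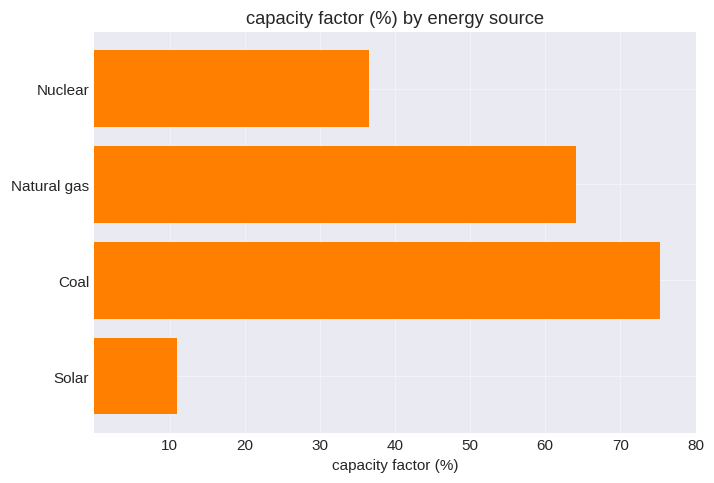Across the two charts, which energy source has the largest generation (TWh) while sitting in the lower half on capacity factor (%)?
Chart 2 median capacity factor (%) ≈ 50; below-median energy sources: Nuclear, Solar. Among those, Solar has the highest generation (TWh) (≈ 350).

Solar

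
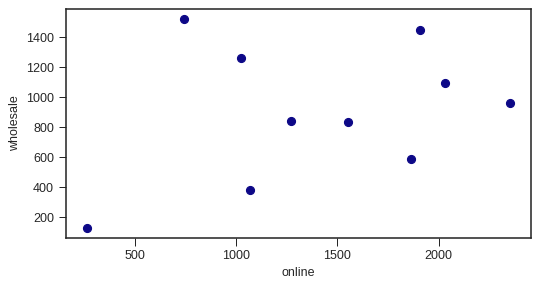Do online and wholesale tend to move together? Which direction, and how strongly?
Points are positively correlated; weak (|r| ≈ 0.3).

positive, weak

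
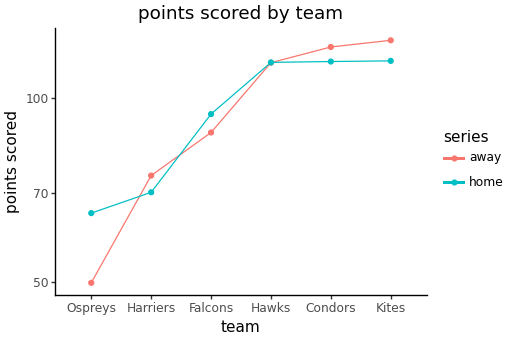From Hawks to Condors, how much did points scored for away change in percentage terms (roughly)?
≈ +9.1%

Hawks ≈ 110, Condors ≈ 120; (120 − 110) / 110 ≈ +9.1%.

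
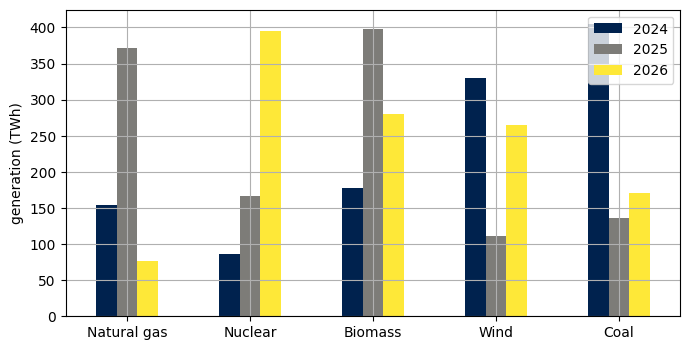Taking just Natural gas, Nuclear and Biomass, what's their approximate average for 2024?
(150 + 100 + 200) / 3 ≈ 150.

≈ 150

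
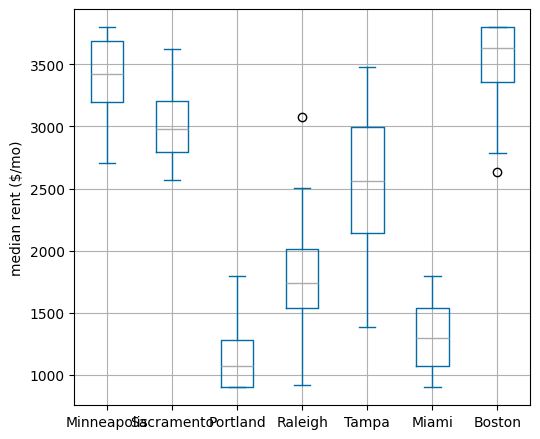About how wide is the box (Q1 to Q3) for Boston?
≈ 500

Q3 ≈ 4000, Q1 ≈ 3500; IQR ≈ 500.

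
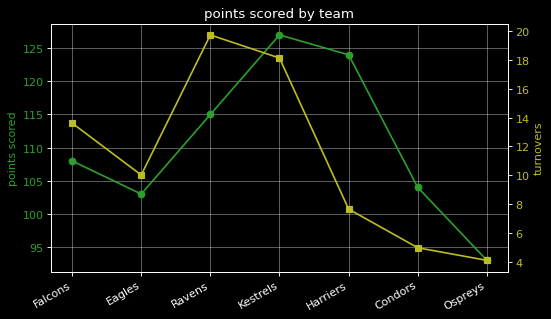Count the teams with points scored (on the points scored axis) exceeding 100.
Above 100: Falcons, Eagles, Ravens, Kestrels, Harriers, Condors.

6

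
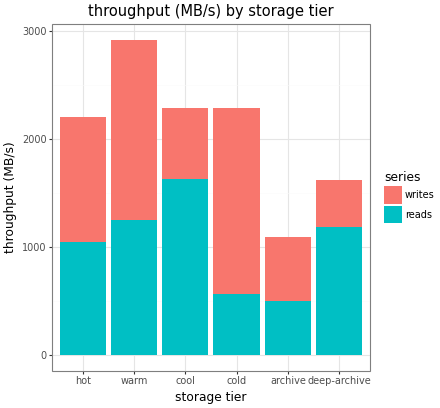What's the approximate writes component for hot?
writes top ≈ 2000, bottom ≈ 1000; segment ≈ 1000.

≈ 1000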